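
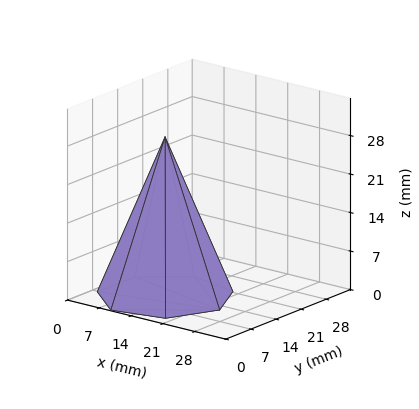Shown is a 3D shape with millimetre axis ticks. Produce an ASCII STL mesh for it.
Reading the render: the shape is a regular 7-sided pyramid, base circumscribed radius ≈ 12 mm, apex at z ≈ 29 mm (dimensions read to the nearest mm from the axis ticks). For the STL, each face is triangulated and given an outward normal.

solid part
  facet normal 0.0000 0.0000 -1.0000
    outer loop
      vertex 9.3 23.7 0.0
      vertex 19.5 21.4 0.0
      vertex 24.0 12.0 0.0
    endloop
  endfacet
  facet normal 0.0000 0.0000 -1.0000
    outer loop
      vertex 1.2 17.2 0.0
      vertex 9.3 23.7 0.0
      vertex 24.0 12.0 0.0
    endloop
  endfacet
  facet normal 0.0000 0.0000 -1.0000
    outer loop
      vertex 1.2 6.8 0.0
      vertex 1.2 17.2 0.0
      vertex 24.0 12.0 0.0
    endloop
  endfacet
  facet normal 0.0000 0.0000 -1.0000
    outer loop
      vertex 9.3 0.3 0.0
      vertex 1.2 6.8 0.0
      vertex 24.0 12.0 0.0
    endloop
  endfacet
  facet normal 0.0000 0.0000 -1.0000
    outer loop
      vertex 19.5 2.6 0.0
      vertex 9.3 0.3 0.0
      vertex 24.0 12.0 0.0
    endloop
  endfacet
  facet normal 0.8450 0.4045 0.3497
    outer loop
      vertex 24.0 12.0 0.0
      vertex 19.5 21.4 0.0
      vertex 12.0 12.0 29.0
    endloop
  endfacet
  facet normal 0.2061 0.9140 0.3496
    outer loop
      vertex 19.5 21.4 0.0
      vertex 9.3 23.7 0.0
      vertex 12.0 12.0 29.0
    endloop
  endfacet
  facet normal -0.5864 0.7308 0.3494
    outer loop
      vertex 9.3 23.7 0.0
      vertex 1.2 17.2 0.0
      vertex 12.0 12.0 29.0
    endloop
  endfacet
  facet normal -0.9371 0.0000 0.3490
    outer loop
      vertex 1.2 17.2 0.0
      vertex 1.2 6.8 0.0
      vertex 12.0 12.0 29.0
    endloop
  endfacet
  facet normal -0.5864 -0.7308 0.3494
    outer loop
      vertex 1.2 6.8 0.0
      vertex 9.3 0.3 0.0
      vertex 12.0 12.0 29.0
    endloop
  endfacet
  facet normal 0.2061 -0.9140 0.3496
    outer loop
      vertex 9.3 0.3 0.0
      vertex 19.5 2.6 0.0
      vertex 12.0 12.0 29.0
    endloop
  endfacet
  facet normal 0.8450 -0.4045 0.3497
    outer loop
      vertex 19.5 2.6 0.0
      vertex 24.0 12.0 0.0
      vertex 12.0 12.0 29.0
    endloop
  endfacet
endsolid part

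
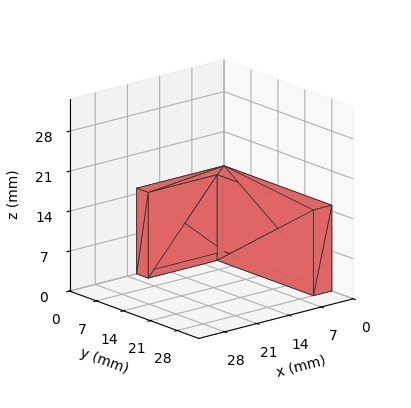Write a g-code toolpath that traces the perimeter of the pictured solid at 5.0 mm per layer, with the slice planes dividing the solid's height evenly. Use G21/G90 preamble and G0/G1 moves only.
Reading the render: the shape is an L-shaped prism: outer 19 × 28 mm, arm thicknesses ≈ 3 mm (horizontal) and 4 mm (vertical), extruded 15 mm in z (dimensions read to the nearest mm from the axis ticks). For the g-code, the solid's height is divided into equal slices at the stated Δz and each level perimeter traced with G1 moves after a G0 lift.

; perimeter-only toolpath
G21 ; units = mm
G90 ; absolute positioning
G28 ; home
; layer 1
G0 Z5.0
G0 X0.0 Y0.0
G1 X19.0 Y0.0
G1 X19.0 Y3.0
G1 X4.0 Y3.0
G1 X4.0 Y28.0
G1 X0.0 Y28.0
G1 X0.0 Y0.0
; layer 2
G0 Z10.0
G0 X0.0 Y0.0
G1 X19.0 Y0.0
G1 X19.0 Y3.0
G1 X4.0 Y3.0
G1 X4.0 Y28.0
G1 X0.0 Y28.0
G1 X0.0 Y0.0
; layer 3
G0 Z15.0
G0 X0.0 Y0.0
G1 X19.0 Y0.0
G1 X19.0 Y3.0
G1 X4.0 Y3.0
G1 X4.0 Y28.0
G1 X0.0 Y28.0
G1 X0.0 Y0.0
M2 ; end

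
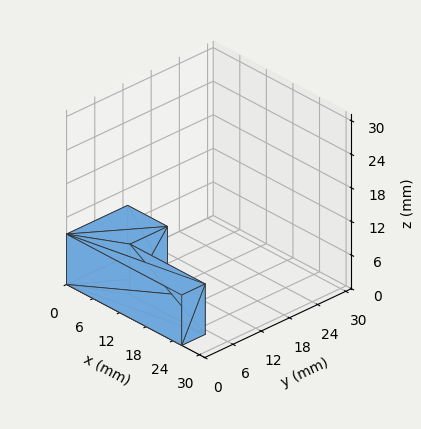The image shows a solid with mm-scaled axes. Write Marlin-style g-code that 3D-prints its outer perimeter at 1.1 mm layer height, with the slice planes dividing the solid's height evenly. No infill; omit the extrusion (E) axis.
Reading the render: the shape is an L-shaped prism: outer 26 × 13 mm, arm thicknesses ≈ 5 mm (horizontal) and 9 mm (vertical), extruded 9 mm in z (dimensions read to the nearest mm from the axis ticks). For the g-code, the solid's height is divided into equal slices at the stated Δz and each level perimeter traced with G1 moves after a G0 lift.

; perimeter-only toolpath
G21 ; units = mm
G90 ; absolute positioning
G28 ; home
; layer 1
G0 Z1.1
G0 X0.0 Y0.0
G1 X26.0 Y0.0
G1 X26.0 Y5.0
G1 X9.0 Y5.0
G1 X9.0 Y13.0
G1 X0.0 Y13.0
G1 X0.0 Y0.0
; layer 2
G0 Z2.2
G0 X0.0 Y0.0
G1 X26.0 Y0.0
G1 X26.0 Y5.0
G1 X9.0 Y5.0
G1 X9.0 Y13.0
G1 X0.0 Y13.0
G1 X0.0 Y0.0
; layer 3
G0 Z3.4
G0 X0.0 Y0.0
G1 X26.0 Y0.0
G1 X26.0 Y5.0
G1 X9.0 Y5.0
G1 X9.0 Y13.0
G1 X0.0 Y13.0
G1 X0.0 Y0.0
; layer 4
G0 Z4.5
G0 X0.0 Y0.0
G1 X26.0 Y0.0
G1 X26.0 Y5.0
G1 X9.0 Y5.0
G1 X9.0 Y13.0
G1 X0.0 Y13.0
G1 X0.0 Y0.0
; layer 5
G0 Z5.6
G0 X0.0 Y0.0
G1 X26.0 Y0.0
G1 X26.0 Y5.0
G1 X9.0 Y5.0
G1 X9.0 Y13.0
G1 X0.0 Y13.0
G1 X0.0 Y0.0
; layer 6
G0 Z6.8
G0 X0.0 Y0.0
G1 X26.0 Y0.0
G1 X26.0 Y5.0
G1 X9.0 Y5.0
G1 X9.0 Y13.0
G1 X0.0 Y13.0
G1 X0.0 Y0.0
; layer 7
G0 Z7.9
G0 X0.0 Y0.0
G1 X26.0 Y0.0
G1 X26.0 Y5.0
G1 X9.0 Y5.0
G1 X9.0 Y13.0
G1 X0.0 Y13.0
G1 X0.0 Y0.0
; layer 8
G0 Z9.0
G0 X0.0 Y0.0
G1 X26.0 Y0.0
G1 X26.0 Y5.0
G1 X9.0 Y5.0
G1 X9.0 Y13.0
G1 X0.0 Y13.0
G1 X0.0 Y0.0
M2 ; end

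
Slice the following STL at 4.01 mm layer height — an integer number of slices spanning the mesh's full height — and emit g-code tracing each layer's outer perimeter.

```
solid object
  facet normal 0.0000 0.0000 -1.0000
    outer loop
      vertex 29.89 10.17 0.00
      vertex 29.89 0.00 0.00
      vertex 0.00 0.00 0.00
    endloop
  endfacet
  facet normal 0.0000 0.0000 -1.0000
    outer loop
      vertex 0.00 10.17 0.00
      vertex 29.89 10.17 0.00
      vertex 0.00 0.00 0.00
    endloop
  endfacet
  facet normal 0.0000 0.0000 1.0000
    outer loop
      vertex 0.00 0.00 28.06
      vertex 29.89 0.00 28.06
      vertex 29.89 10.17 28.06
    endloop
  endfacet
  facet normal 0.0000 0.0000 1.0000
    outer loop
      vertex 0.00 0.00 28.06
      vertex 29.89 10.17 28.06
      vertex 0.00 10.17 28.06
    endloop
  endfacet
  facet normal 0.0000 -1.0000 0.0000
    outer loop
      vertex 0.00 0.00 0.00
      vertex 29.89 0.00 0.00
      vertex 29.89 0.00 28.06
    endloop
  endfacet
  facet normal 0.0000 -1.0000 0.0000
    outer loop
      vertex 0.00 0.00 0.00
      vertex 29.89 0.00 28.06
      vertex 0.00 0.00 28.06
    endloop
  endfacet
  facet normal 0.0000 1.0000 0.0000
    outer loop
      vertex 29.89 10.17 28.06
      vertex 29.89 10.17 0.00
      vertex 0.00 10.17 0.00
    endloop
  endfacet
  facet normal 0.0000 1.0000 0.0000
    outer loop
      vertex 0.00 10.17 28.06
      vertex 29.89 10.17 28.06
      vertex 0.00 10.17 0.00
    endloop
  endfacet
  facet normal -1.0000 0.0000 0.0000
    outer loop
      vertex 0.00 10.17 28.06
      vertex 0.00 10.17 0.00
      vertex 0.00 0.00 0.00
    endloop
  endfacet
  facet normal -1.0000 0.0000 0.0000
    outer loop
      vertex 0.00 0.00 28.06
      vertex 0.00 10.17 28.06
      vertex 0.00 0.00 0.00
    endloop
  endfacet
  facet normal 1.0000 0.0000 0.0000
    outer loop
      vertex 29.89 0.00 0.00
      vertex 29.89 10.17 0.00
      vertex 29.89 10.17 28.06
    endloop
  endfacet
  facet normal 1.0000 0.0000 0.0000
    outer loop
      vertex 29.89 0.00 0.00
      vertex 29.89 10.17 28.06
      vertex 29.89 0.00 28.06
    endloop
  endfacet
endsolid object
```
; perimeter-only toolpath
G21 ; units = mm
G90 ; absolute positioning
G28 ; home
; layer 1
G0 Z4.01
G0 X0.00 Y0.00
G1 X29.89 Y0.00
G1 X29.89 Y10.17
G1 X0.00 Y10.17
G1 X0.00 Y0.00
; layer 2
G0 Z8.02
G0 X0.00 Y0.00
G1 X29.89 Y0.00
G1 X29.89 Y10.17
G1 X0.00 Y10.17
G1 X0.00 Y0.00
; layer 3
G0 Z12.03
G0 X0.00 Y0.00
G1 X29.89 Y0.00
G1 X29.89 Y10.17
G1 X0.00 Y10.17
G1 X0.00 Y0.00
; layer 4
G0 Z16.03
G0 X0.00 Y0.00
G1 X29.89 Y0.00
G1 X29.89 Y10.17
G1 X0.00 Y10.17
G1 X0.00 Y0.00
; layer 5
G0 Z20.04
G0 X0.00 Y0.00
G1 X29.89 Y0.00
G1 X29.89 Y10.17
G1 X0.00 Y10.17
G1 X0.00 Y0.00
; layer 6
G0 Z24.05
G0 X0.00 Y0.00
G1 X29.89 Y0.00
G1 X29.89 Y10.17
G1 X0.00 Y10.17
G1 X0.00 Y0.00
; layer 7
G0 Z28.06
G0 X0.00 Y0.00
G1 X29.89 Y0.00
G1 X29.89 Y10.17
G1 X0.00 Y10.17
G1 X0.00 Y0.00
M2 ; end

The solid is a rectangular box, roughly 29.9 × 10.2 mm footprint and 28.1 mm tall. Slicing at Δz = 4.01 mm — 7 equal slices spanning the solid's height, so layer i sits at z = i·h/7 — gives 7 non-empty perimeters. Each is a 4-segment closed polygon; G0 lifts to the layer z and rapids to the start vertex, then G1 traces the edges.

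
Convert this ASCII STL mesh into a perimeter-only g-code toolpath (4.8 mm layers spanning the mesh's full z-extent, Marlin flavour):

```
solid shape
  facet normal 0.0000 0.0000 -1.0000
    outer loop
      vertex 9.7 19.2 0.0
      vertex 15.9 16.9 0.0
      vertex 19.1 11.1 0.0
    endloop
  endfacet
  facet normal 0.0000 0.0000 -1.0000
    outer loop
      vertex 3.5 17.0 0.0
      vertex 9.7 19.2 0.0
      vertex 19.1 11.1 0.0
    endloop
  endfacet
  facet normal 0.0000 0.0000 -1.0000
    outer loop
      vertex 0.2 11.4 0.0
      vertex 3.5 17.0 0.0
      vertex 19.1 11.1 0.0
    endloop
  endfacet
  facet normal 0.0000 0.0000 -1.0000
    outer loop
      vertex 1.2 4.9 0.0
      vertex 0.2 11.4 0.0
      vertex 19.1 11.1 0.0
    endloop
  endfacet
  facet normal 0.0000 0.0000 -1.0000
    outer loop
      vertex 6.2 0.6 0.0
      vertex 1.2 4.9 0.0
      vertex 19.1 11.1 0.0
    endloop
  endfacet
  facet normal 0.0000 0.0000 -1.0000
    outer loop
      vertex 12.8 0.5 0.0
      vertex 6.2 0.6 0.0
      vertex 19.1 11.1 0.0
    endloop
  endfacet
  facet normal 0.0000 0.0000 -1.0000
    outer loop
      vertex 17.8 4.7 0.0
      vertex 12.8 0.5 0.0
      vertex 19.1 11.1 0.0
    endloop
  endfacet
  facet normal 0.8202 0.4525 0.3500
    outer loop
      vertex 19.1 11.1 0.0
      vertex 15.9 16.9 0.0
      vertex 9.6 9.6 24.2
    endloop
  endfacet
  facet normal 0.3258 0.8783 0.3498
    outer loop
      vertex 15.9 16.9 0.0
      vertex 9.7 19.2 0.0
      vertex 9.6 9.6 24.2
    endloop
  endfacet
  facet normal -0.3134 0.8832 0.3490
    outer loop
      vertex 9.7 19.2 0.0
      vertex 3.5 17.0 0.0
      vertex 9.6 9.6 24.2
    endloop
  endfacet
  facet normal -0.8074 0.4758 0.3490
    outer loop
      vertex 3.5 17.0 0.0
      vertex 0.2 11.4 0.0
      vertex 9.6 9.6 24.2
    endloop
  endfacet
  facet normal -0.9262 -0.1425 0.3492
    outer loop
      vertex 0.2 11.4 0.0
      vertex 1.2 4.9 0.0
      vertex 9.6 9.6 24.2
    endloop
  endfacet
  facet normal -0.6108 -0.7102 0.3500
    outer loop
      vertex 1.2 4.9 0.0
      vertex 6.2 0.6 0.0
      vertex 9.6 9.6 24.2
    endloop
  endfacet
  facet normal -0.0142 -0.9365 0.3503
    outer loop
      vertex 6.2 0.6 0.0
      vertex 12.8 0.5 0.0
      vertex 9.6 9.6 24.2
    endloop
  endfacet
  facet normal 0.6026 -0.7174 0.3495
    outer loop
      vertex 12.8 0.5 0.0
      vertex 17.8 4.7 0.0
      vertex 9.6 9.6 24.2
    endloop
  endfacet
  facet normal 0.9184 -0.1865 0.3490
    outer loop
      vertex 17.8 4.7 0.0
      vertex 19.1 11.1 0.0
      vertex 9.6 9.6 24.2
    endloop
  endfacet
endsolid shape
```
; perimeter-only toolpath
G21 ; units = mm
G90 ; absolute positioning
G28 ; home
; layer 1
G0 Z4.8
G0 X17.2 Y10.8
G1 X14.6 Y15.4
G1 X9.7 Y17.3
G1 X4.7 Y15.5
G1 X2.1 Y11.0
G1 X2.9 Y5.8
G1 X6.9 Y2.4
G1 X12.2 Y2.3
G1 X16.2 Y5.7
G1 X17.2 Y10.8
; layer 2
G0 Z9.7
G0 X15.3 Y10.5
G1 X13.4 Y14.0
G1 X9.7 Y15.4
G1 X5.9 Y14.0
G1 X4.0 Y10.7
G1 X4.6 Y6.8
G1 X7.6 Y4.2
G1 X11.5 Y4.1
G1 X14.5 Y6.7
G1 X15.3 Y10.5
; layer 3
G0 Z14.5
G0 X13.4 Y10.2
G1 X12.1 Y12.5
G1 X9.6 Y13.4
G1 X7.2 Y12.6
G1 X5.8 Y10.3
G1 X6.2 Y7.7
G1 X8.2 Y6.0
G1 X10.9 Y6.0
G1 X12.9 Y7.6
G1 X13.4 Y10.2
; layer 4
G0 Z19.4
G0 X11.5 Y9.9
G1 X10.9 Y11.1
G1 X9.6 Y11.5
G1 X8.4 Y11.1
G1 X7.7 Y10.0
G1 X7.9 Y8.7
G1 X8.9 Y7.8
G1 X10.2 Y7.8
G1 X11.2 Y8.6
G1 X11.5 Y9.9
M2 ; end

The solid is a regular 9-sided pyramid, base circumscribed radius ≈ 9.6 mm, apex at z ≈ 24.2 mm. Slicing at Δz = 4.8 mm — 5 equal slices spanning the solid's height, so layer i sits at z = i·h/5 — gives 4 non-empty perimeters. Each is a 9-segment closed polygon; G0 lifts to the layer z and rapids to the start vertex, then G1 traces the edges. The cross-section shrinks linearly with z (the slice at the apex is degenerate and omitted).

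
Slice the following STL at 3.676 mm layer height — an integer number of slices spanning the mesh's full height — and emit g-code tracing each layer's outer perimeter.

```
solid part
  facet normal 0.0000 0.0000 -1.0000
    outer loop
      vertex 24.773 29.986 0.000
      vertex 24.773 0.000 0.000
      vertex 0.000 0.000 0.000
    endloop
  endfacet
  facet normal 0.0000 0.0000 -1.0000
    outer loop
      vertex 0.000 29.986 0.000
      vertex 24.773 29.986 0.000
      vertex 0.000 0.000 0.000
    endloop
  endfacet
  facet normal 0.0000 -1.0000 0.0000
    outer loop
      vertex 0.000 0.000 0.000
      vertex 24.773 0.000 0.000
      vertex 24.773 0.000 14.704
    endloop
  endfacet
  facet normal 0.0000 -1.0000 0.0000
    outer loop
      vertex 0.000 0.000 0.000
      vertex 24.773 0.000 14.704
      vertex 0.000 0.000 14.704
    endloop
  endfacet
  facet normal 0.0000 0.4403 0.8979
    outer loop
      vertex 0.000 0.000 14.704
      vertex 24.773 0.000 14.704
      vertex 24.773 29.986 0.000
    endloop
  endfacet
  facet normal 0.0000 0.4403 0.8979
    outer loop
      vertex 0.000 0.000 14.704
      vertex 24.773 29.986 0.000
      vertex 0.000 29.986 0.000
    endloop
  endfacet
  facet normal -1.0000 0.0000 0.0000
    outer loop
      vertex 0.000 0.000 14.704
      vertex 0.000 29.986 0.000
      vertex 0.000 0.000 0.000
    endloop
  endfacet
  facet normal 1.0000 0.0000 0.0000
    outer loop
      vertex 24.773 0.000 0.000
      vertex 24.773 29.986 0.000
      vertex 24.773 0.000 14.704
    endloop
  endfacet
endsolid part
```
; perimeter-only toolpath
G21 ; units = mm
G90 ; absolute positioning
G28 ; home
; layer 1
G0 Z3.676
G0 X0.000 Y0.000
G1 X24.773 Y0.000
G1 X24.773 Y22.489
G1 X0.000 Y22.489
G1 X0.000 Y0.000
; layer 2
G0 Z7.352
G0 X0.000 Y0.000
G1 X24.773 Y0.000
G1 X24.773 Y14.993
G1 X0.000 Y14.993
G1 X0.000 Y0.000
; layer 3
G0 Z11.028
G0 X0.000 Y0.000
G1 X24.773 Y0.000
G1 X24.773 Y7.497
G1 X0.000 Y7.497
G1 X0.000 Y0.000
M2 ; end

The solid is a wedge (ramp): 24.8 × 30 mm base, rising to 14.7 mm along the y=0 edge and sloping linearly to z=0 at y=30. Slicing at Δz = 3.676 mm — 4 equal slices spanning the solid's height, so layer i sits at z = i·h/4 — gives 3 non-empty perimeters. Each is a 4-segment closed polygon; G0 lifts to the layer z and rapids to the start vertex, then G1 traces the edges. The cross-section shrinks linearly with z (the slice at the apex is degenerate and omitted).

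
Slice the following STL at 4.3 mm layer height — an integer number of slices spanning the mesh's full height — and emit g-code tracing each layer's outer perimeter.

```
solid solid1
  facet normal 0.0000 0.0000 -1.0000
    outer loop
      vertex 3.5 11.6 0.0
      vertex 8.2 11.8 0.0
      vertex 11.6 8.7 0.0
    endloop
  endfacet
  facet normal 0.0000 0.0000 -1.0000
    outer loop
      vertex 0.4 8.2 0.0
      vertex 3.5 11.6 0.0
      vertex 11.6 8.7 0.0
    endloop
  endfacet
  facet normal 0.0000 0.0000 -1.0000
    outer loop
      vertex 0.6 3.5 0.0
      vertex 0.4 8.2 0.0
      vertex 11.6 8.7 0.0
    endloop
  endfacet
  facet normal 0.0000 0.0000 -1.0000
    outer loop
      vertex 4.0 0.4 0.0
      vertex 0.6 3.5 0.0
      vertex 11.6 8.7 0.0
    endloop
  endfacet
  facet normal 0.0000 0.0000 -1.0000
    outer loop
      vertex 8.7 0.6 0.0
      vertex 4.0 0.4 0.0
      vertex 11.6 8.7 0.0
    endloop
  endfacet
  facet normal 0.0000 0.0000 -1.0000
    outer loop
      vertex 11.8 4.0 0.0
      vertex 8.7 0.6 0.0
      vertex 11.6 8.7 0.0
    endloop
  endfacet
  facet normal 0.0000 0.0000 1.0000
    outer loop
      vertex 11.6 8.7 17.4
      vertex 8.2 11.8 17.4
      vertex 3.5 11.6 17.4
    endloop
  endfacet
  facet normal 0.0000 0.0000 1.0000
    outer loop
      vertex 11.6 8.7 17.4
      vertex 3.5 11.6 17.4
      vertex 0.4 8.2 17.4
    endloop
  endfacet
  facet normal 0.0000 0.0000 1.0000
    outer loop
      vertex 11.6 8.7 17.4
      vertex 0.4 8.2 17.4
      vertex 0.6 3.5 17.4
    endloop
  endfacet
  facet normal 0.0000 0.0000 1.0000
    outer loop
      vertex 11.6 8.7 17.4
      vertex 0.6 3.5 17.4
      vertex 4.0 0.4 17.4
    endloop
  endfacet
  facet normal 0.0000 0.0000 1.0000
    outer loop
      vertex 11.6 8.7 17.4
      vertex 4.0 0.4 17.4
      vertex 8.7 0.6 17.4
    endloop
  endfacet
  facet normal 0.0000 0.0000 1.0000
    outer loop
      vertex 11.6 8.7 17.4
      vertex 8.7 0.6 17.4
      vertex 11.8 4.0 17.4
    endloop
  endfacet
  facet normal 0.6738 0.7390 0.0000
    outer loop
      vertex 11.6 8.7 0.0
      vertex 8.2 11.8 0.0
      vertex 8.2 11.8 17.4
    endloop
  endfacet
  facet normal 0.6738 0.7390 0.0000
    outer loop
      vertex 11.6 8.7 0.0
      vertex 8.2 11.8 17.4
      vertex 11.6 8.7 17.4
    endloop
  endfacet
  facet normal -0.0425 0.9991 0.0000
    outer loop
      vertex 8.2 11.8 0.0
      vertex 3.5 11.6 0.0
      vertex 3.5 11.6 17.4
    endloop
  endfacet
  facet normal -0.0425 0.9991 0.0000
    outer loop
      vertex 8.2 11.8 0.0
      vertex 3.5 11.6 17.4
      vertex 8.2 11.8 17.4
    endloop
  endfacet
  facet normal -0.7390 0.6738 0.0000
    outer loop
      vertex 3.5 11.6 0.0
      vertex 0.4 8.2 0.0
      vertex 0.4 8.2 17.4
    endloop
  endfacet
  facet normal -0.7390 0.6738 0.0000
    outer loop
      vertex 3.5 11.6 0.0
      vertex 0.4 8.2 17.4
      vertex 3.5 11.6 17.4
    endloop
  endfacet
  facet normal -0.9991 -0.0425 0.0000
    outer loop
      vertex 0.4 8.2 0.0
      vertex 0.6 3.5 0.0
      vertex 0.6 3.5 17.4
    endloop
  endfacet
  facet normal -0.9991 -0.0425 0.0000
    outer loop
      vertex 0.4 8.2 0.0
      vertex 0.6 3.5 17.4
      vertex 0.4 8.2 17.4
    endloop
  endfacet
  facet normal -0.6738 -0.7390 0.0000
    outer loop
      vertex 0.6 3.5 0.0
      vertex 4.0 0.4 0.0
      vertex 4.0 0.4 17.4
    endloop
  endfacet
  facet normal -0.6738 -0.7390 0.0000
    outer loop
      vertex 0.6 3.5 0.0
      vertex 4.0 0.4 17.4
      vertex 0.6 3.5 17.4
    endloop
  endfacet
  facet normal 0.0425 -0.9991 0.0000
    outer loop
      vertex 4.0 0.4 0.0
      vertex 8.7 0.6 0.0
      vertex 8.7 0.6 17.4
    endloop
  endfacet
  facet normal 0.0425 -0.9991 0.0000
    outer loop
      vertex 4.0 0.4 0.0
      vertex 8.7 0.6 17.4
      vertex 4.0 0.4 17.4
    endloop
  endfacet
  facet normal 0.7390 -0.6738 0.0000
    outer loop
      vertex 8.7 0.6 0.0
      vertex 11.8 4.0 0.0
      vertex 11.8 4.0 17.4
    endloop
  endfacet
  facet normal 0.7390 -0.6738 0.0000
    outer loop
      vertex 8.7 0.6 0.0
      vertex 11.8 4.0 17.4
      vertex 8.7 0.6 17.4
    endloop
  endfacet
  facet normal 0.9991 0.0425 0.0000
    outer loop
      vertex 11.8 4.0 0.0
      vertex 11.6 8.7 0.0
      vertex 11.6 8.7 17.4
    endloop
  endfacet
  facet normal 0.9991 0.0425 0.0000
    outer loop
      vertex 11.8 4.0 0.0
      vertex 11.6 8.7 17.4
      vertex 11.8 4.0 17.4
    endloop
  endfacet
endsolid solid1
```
; perimeter-only toolpath
G21 ; units = mm
G90 ; absolute positioning
G28 ; home
; layer 1
G0 Z4.3
G0 X11.6 Y8.7
G1 X8.2 Y11.8
G1 X3.5 Y11.6
G1 X0.4 Y8.2
G1 X0.6 Y3.5
G1 X4.0 Y0.4
G1 X8.7 Y0.6
G1 X11.8 Y4.0
G1 X11.6 Y8.7
; layer 2
G0 Z8.7
G0 X11.6 Y8.7
G1 X8.2 Y11.8
G1 X3.5 Y11.6
G1 X0.4 Y8.2
G1 X0.6 Y3.5
G1 X4.0 Y0.4
G1 X8.7 Y0.6
G1 X11.8 Y4.0
G1 X11.6 Y8.7
; layer 3
G0 Z13.0
G0 X11.6 Y8.7
G1 X8.2 Y11.8
G1 X3.5 Y11.6
G1 X0.4 Y8.2
G1 X0.6 Y3.5
G1 X4.0 Y0.4
G1 X8.7 Y0.6
G1 X11.8 Y4.0
G1 X11.6 Y8.7
; layer 4
G0 Z17.4
G0 X11.6 Y8.7
G1 X8.2 Y11.8
G1 X3.5 Y11.6
G1 X0.4 Y8.2
G1 X0.6 Y3.5
G1 X4.0 Y0.4
G1 X8.7 Y0.6
G1 X11.8 Y4.0
G1 X11.6 Y8.7
M2 ; end

The solid is a regular 8-sided prism (a cylinder approximated with 8 flat sides), circumscribed radius ≈ 6.1 mm, height ≈ 17.4 mm. Slicing at Δz = 4.3 mm — 4 equal slices spanning the solid's height, so layer i sits at z = i·h/4 — gives 4 non-empty perimeters. Each is a 8-segment closed polygon; G0 lifts to the layer z and rapids to the start vertex, then G1 traces the edges.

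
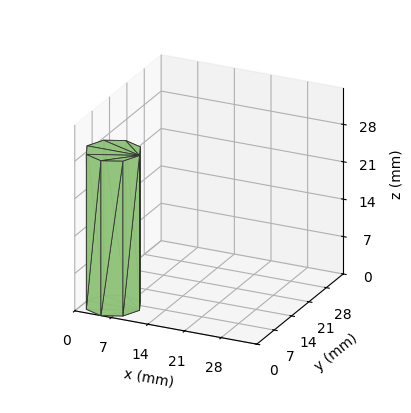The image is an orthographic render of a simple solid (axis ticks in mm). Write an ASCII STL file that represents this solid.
Reading the render: the shape is a regular 8-sided prism (a cylinder approximated with 8 flat sides), circumscribed radius ≈ 5 mm, height ≈ 29 mm (dimensions read to the nearest mm from the axis ticks). For the STL, each face is triangulated and given an outward normal.

solid part
  facet normal 0.0000 0.0000 -1.0000
    outer loop
      vertex 5.0 10.0 0.0
      vertex 8.5 8.5 0.0
      vertex 10.0 5.0 0.0
    endloop
  endfacet
  facet normal 0.0000 0.0000 -1.0000
    outer loop
      vertex 1.5 8.5 0.0
      vertex 5.0 10.0 0.0
      vertex 10.0 5.0 0.0
    endloop
  endfacet
  facet normal 0.0000 0.0000 -1.0000
    outer loop
      vertex 0.0 5.0 0.0
      vertex 1.5 8.5 0.0
      vertex 10.0 5.0 0.0
    endloop
  endfacet
  facet normal 0.0000 0.0000 -1.0000
    outer loop
      vertex 1.5 1.5 0.0
      vertex 0.0 5.0 0.0
      vertex 10.0 5.0 0.0
    endloop
  endfacet
  facet normal 0.0000 0.0000 -1.0000
    outer loop
      vertex 5.0 0.0 0.0
      vertex 1.5 1.5 0.0
      vertex 10.0 5.0 0.0
    endloop
  endfacet
  facet normal 0.0000 0.0000 -1.0000
    outer loop
      vertex 8.5 1.5 0.0
      vertex 5.0 0.0 0.0
      vertex 10.0 5.0 0.0
    endloop
  endfacet
  facet normal 0.0000 0.0000 1.0000
    outer loop
      vertex 10.0 5.0 29.0
      vertex 8.5 8.5 29.0
      vertex 5.0 10.0 29.0
    endloop
  endfacet
  facet normal 0.0000 0.0000 1.0000
    outer loop
      vertex 10.0 5.0 29.0
      vertex 5.0 10.0 29.0
      vertex 1.5 8.5 29.0
    endloop
  endfacet
  facet normal 0.0000 0.0000 1.0000
    outer loop
      vertex 10.0 5.0 29.0
      vertex 1.5 8.5 29.0
      vertex 0.0 5.0 29.0
    endloop
  endfacet
  facet normal 0.0000 0.0000 1.0000
    outer loop
      vertex 10.0 5.0 29.0
      vertex 0.0 5.0 29.0
      vertex 1.5 1.5 29.0
    endloop
  endfacet
  facet normal 0.0000 0.0000 1.0000
    outer loop
      vertex 10.0 5.0 29.0
      vertex 1.5 1.5 29.0
      vertex 5.0 0.0 29.0
    endloop
  endfacet
  facet normal 0.0000 0.0000 1.0000
    outer loop
      vertex 10.0 5.0 29.0
      vertex 5.0 0.0 29.0
      vertex 8.5 1.5 29.0
    endloop
  endfacet
  facet normal 0.9191 0.3939 0.0000
    outer loop
      vertex 10.0 5.0 0.0
      vertex 8.5 8.5 0.0
      vertex 8.5 8.5 29.0
    endloop
  endfacet
  facet normal 0.9191 0.3939 0.0000
    outer loop
      vertex 10.0 5.0 0.0
      vertex 8.5 8.5 29.0
      vertex 10.0 5.0 29.0
    endloop
  endfacet
  facet normal 0.3939 0.9191 0.0000
    outer loop
      vertex 8.5 8.5 0.0
      vertex 5.0 10.0 0.0
      vertex 5.0 10.0 29.0
    endloop
  endfacet
  facet normal 0.3939 0.9191 0.0000
    outer loop
      vertex 8.5 8.5 0.0
      vertex 5.0 10.0 29.0
      vertex 8.5 8.5 29.0
    endloop
  endfacet
  facet normal -0.3939 0.9191 0.0000
    outer loop
      vertex 5.0 10.0 0.0
      vertex 1.5 8.5 0.0
      vertex 1.5 8.5 29.0
    endloop
  endfacet
  facet normal -0.3939 0.9191 0.0000
    outer loop
      vertex 5.0 10.0 0.0
      vertex 1.5 8.5 29.0
      vertex 5.0 10.0 29.0
    endloop
  endfacet
  facet normal -0.9191 0.3939 0.0000
    outer loop
      vertex 1.5 8.5 0.0
      vertex 0.0 5.0 0.0
      vertex 0.0 5.0 29.0
    endloop
  endfacet
  facet normal -0.9191 0.3939 0.0000
    outer loop
      vertex 1.5 8.5 0.0
      vertex 0.0 5.0 29.0
      vertex 1.5 8.5 29.0
    endloop
  endfacet
  facet normal -0.9191 -0.3939 0.0000
    outer loop
      vertex 0.0 5.0 0.0
      vertex 1.5 1.5 0.0
      vertex 1.5 1.5 29.0
    endloop
  endfacet
  facet normal -0.9191 -0.3939 0.0000
    outer loop
      vertex 0.0 5.0 0.0
      vertex 1.5 1.5 29.0
      vertex 0.0 5.0 29.0
    endloop
  endfacet
  facet normal -0.3939 -0.9191 0.0000
    outer loop
      vertex 1.5 1.5 0.0
      vertex 5.0 0.0 0.0
      vertex 5.0 0.0 29.0
    endloop
  endfacet
  facet normal -0.3939 -0.9191 0.0000
    outer loop
      vertex 1.5 1.5 0.0
      vertex 5.0 0.0 29.0
      vertex 1.5 1.5 29.0
    endloop
  endfacet
  facet normal 0.3939 -0.9191 0.0000
    outer loop
      vertex 5.0 0.0 0.0
      vertex 8.5 1.5 0.0
      vertex 8.5 1.5 29.0
    endloop
  endfacet
  facet normal 0.3939 -0.9191 0.0000
    outer loop
      vertex 5.0 0.0 0.0
      vertex 8.5 1.5 29.0
      vertex 5.0 0.0 29.0
    endloop
  endfacet
  facet normal 0.9191 -0.3939 0.0000
    outer loop
      vertex 8.5 1.5 0.0
      vertex 10.0 5.0 0.0
      vertex 10.0 5.0 29.0
    endloop
  endfacet
  facet normal 0.9191 -0.3939 0.0000
    outer loop
      vertex 8.5 1.5 0.0
      vertex 10.0 5.0 29.0
      vertex 8.5 1.5 29.0
    endloop
  endfacet
endsolid part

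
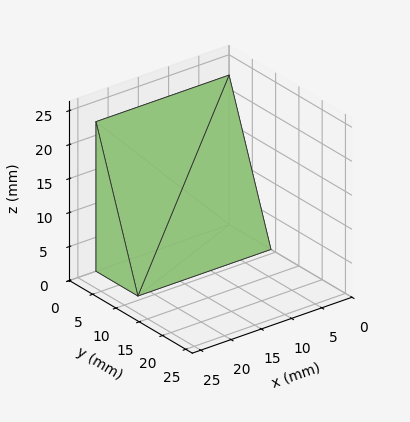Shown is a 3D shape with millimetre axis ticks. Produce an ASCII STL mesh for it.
Reading the render: the shape is a wedge (ramp): 22 × 9 mm base, rising to 22 mm along the y=0 edge and sloping linearly to z=0 at y=9 (dimensions read to the nearest mm from the axis ticks). For the STL, each face is triangulated and given an outward normal.

solid part
  facet normal 0.0000 0.0000 -1.0000
    outer loop
      vertex 22.000 9.000 0.000
      vertex 22.000 0.000 0.000
      vertex 0.000 0.000 0.000
    endloop
  endfacet
  facet normal 0.0000 0.0000 -1.0000
    outer loop
      vertex 0.000 9.000 0.000
      vertex 22.000 9.000 0.000
      vertex 0.000 0.000 0.000
    endloop
  endfacet
  facet normal 0.0000 -1.0000 0.0000
    outer loop
      vertex 0.000 0.000 0.000
      vertex 22.000 0.000 0.000
      vertex 22.000 0.000 22.000
    endloop
  endfacet
  facet normal 0.0000 -1.0000 0.0000
    outer loop
      vertex 0.000 0.000 0.000
      vertex 22.000 0.000 22.000
      vertex 0.000 0.000 22.000
    endloop
  endfacet
  facet normal 0.0000 0.9255 0.3786
    outer loop
      vertex 0.000 0.000 22.000
      vertex 22.000 0.000 22.000
      vertex 22.000 9.000 0.000
    endloop
  endfacet
  facet normal 0.0000 0.9255 0.3786
    outer loop
      vertex 0.000 0.000 22.000
      vertex 22.000 9.000 0.000
      vertex 0.000 9.000 0.000
    endloop
  endfacet
  facet normal -1.0000 0.0000 0.0000
    outer loop
      vertex 0.000 0.000 22.000
      vertex 0.000 9.000 0.000
      vertex 0.000 0.000 0.000
    endloop
  endfacet
  facet normal 1.0000 0.0000 0.0000
    outer loop
      vertex 22.000 0.000 0.000
      vertex 22.000 9.000 0.000
      vertex 22.000 0.000 22.000
    endloop
  endfacet
endsolid part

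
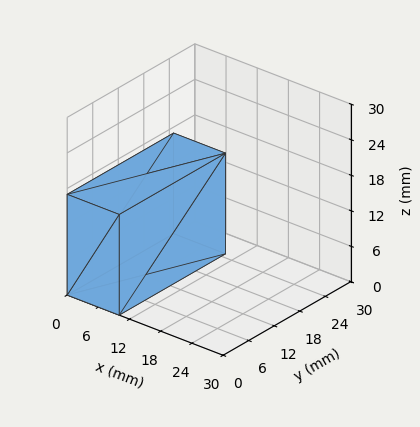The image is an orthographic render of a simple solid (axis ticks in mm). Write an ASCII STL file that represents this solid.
Reading the render: the shape is a rectangular box, roughly 10 × 25 mm footprint and 17 mm tall (dimensions read to the nearest mm from the axis ticks). For the STL, each face is triangulated and given an outward normal.

solid part
  facet normal 0.0000 0.0000 -1.0000
    outer loop
      vertex 10.00 25.00 0.00
      vertex 10.00 0.00 0.00
      vertex 0.00 0.00 0.00
    endloop
  endfacet
  facet normal 0.0000 0.0000 -1.0000
    outer loop
      vertex 0.00 25.00 0.00
      vertex 10.00 25.00 0.00
      vertex 0.00 0.00 0.00
    endloop
  endfacet
  facet normal 0.0000 0.0000 1.0000
    outer loop
      vertex 0.00 0.00 17.00
      vertex 10.00 0.00 17.00
      vertex 10.00 25.00 17.00
    endloop
  endfacet
  facet normal 0.0000 0.0000 1.0000
    outer loop
      vertex 0.00 0.00 17.00
      vertex 10.00 25.00 17.00
      vertex 0.00 25.00 17.00
    endloop
  endfacet
  facet normal 0.0000 -1.0000 0.0000
    outer loop
      vertex 0.00 0.00 0.00
      vertex 10.00 0.00 0.00
      vertex 10.00 0.00 17.00
    endloop
  endfacet
  facet normal 0.0000 -1.0000 0.0000
    outer loop
      vertex 0.00 0.00 0.00
      vertex 10.00 0.00 17.00
      vertex 0.00 0.00 17.00
    endloop
  endfacet
  facet normal 0.0000 1.0000 0.0000
    outer loop
      vertex 10.00 25.00 17.00
      vertex 10.00 25.00 0.00
      vertex 0.00 25.00 0.00
    endloop
  endfacet
  facet normal 0.0000 1.0000 0.0000
    outer loop
      vertex 0.00 25.00 17.00
      vertex 10.00 25.00 17.00
      vertex 0.00 25.00 0.00
    endloop
  endfacet
  facet normal -1.0000 0.0000 0.0000
    outer loop
      vertex 0.00 25.00 17.00
      vertex 0.00 25.00 0.00
      vertex 0.00 0.00 0.00
    endloop
  endfacet
  facet normal -1.0000 0.0000 0.0000
    outer loop
      vertex 0.00 0.00 17.00
      vertex 0.00 25.00 17.00
      vertex 0.00 0.00 0.00
    endloop
  endfacet
  facet normal 1.0000 0.0000 0.0000
    outer loop
      vertex 10.00 0.00 0.00
      vertex 10.00 25.00 0.00
      vertex 10.00 25.00 17.00
    endloop
  endfacet
  facet normal 1.0000 0.0000 0.0000
    outer loop
      vertex 10.00 0.00 0.00
      vertex 10.00 25.00 17.00
      vertex 10.00 0.00 17.00
    endloop
  endfacet
endsolid part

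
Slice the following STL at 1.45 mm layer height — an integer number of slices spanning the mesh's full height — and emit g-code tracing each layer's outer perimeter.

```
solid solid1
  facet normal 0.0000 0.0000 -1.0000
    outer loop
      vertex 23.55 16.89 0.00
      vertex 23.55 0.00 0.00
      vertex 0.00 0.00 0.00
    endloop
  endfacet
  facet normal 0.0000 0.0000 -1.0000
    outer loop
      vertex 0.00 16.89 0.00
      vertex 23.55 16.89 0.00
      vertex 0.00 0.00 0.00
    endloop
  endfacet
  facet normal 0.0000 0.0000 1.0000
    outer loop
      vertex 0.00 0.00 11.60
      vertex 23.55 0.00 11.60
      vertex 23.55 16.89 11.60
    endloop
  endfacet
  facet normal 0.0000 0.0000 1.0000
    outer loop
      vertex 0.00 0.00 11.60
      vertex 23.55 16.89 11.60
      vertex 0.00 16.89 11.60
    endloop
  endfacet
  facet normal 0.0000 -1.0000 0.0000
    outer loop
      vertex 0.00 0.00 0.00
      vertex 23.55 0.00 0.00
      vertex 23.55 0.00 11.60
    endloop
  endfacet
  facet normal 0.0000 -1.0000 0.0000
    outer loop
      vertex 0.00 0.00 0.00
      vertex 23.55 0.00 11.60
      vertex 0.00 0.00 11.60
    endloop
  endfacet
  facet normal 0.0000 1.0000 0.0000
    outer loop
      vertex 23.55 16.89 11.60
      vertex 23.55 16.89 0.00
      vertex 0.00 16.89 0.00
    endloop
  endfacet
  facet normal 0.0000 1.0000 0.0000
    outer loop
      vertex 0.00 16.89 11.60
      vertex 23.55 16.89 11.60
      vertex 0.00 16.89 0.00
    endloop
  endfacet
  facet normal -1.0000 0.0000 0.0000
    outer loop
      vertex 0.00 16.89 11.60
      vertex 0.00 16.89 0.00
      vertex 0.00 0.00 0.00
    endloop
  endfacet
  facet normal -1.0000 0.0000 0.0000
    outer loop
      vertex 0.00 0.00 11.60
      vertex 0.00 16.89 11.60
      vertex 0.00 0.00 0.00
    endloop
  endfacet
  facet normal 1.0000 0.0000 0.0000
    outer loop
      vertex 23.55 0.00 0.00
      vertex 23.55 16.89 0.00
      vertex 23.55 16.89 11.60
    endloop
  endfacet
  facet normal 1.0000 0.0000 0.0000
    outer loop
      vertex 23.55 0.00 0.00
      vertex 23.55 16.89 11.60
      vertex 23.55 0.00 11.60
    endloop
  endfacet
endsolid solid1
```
; perimeter-only toolpath
G21 ; units = mm
G90 ; absolute positioning
G28 ; home
; layer 1
G0 Z1.45
G0 X0.00 Y0.00
G1 X23.55 Y0.00
G1 X23.55 Y16.89
G1 X0.00 Y16.89
G1 X0.00 Y0.00
; layer 2
G0 Z2.90
G0 X0.00 Y0.00
G1 X23.55 Y0.00
G1 X23.55 Y16.89
G1 X0.00 Y16.89
G1 X0.00 Y0.00
; layer 3
G0 Z4.35
G0 X0.00 Y0.00
G1 X23.55 Y0.00
G1 X23.55 Y16.89
G1 X0.00 Y16.89
G1 X0.00 Y0.00
; layer 4
G0 Z5.80
G0 X0.00 Y0.00
G1 X23.55 Y0.00
G1 X23.55 Y16.89
G1 X0.00 Y16.89
G1 X0.00 Y0.00
; layer 5
G0 Z7.25
G0 X0.00 Y0.00
G1 X23.55 Y0.00
G1 X23.55 Y16.89
G1 X0.00 Y16.89
G1 X0.00 Y0.00
; layer 6
G0 Z8.70
G0 X0.00 Y0.00
G1 X23.55 Y0.00
G1 X23.55 Y16.89
G1 X0.00 Y16.89
G1 X0.00 Y0.00
; layer 7
G0 Z10.15
G0 X0.00 Y0.00
G1 X23.55 Y0.00
G1 X23.55 Y16.89
G1 X0.00 Y16.89
G1 X0.00 Y0.00
; layer 8
G0 Z11.60
G0 X0.00 Y0.00
G1 X23.55 Y0.00
G1 X23.55 Y16.89
G1 X0.00 Y16.89
G1 X0.00 Y0.00
M2 ; end

The solid is a rectangular box, roughly 23.6 × 16.9 mm footprint and 11.6 mm tall. Slicing at Δz = 1.45 mm — 8 equal slices spanning the solid's height, so layer i sits at z = i·h/8 — gives 8 non-empty perimeters. Each is a 4-segment closed polygon; G0 lifts to the layer z and rapids to the start vertex, then G1 traces the edges.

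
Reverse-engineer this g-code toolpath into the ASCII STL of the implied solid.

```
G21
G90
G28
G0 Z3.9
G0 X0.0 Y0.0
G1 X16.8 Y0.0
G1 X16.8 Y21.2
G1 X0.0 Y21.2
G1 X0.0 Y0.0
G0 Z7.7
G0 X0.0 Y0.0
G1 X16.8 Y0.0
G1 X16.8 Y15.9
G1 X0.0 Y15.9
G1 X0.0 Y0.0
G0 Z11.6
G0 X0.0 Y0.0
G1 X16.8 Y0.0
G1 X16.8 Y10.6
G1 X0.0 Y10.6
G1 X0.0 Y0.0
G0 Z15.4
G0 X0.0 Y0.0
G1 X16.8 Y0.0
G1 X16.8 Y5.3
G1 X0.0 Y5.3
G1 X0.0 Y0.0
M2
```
solid part
  facet normal 0.0000 0.0000 -1.0000
    outer loop
      vertex 16.8 26.5 0.0
      vertex 16.8 0.0 0.0
      vertex 0.0 0.0 0.0
    endloop
  endfacet
  facet normal 0.0000 0.0000 -1.0000
    outer loop
      vertex 0.0 26.5 0.0
      vertex 16.8 26.5 0.0
      vertex 0.0 0.0 0.0
    endloop
  endfacet
  facet normal 0.0000 -1.0000 0.0000
    outer loop
      vertex 0.0 0.0 0.0
      vertex 16.8 0.0 0.0
      vertex 16.8 0.0 19.3
    endloop
  endfacet
  facet normal 0.0000 -1.0000 0.0000
    outer loop
      vertex 0.0 0.0 0.0
      vertex 16.8 0.0 19.3
      vertex 0.0 0.0 19.3
    endloop
  endfacet
  facet normal 0.0000 0.5887 0.8083
    outer loop
      vertex 0.0 0.0 19.3
      vertex 16.8 0.0 19.3
      vertex 16.8 26.5 0.0
    endloop
  endfacet
  facet normal 0.0000 0.5887 0.8083
    outer loop
      vertex 0.0 0.0 19.3
      vertex 16.8 26.5 0.0
      vertex 0.0 26.5 0.0
    endloop
  endfacet
  facet normal -1.0000 0.0000 0.0000
    outer loop
      vertex 0.0 0.0 19.3
      vertex 0.0 26.5 0.0
      vertex 0.0 0.0 0.0
    endloop
  endfacet
  facet normal 1.0000 0.0000 0.0000
    outer loop
      vertex 16.8 0.0 0.0
      vertex 16.8 26.5 0.0
      vertex 16.8 0.0 19.3
    endloop
  endfacet
endsolid part

The G0 Z moves step by Δz≈3.9 mm. The G1 loops shrink linearly with z, so the solid tapers from its base footprint up to z≈19.3. Closing with a flat bottom cap and the tapered top and triangulating gives 8 facets — a wedge (ramp): 16.8 × 26.5 mm base, rising to 19.3 mm along the y=0 edge and sloping linearly to z=0 at y=26.5.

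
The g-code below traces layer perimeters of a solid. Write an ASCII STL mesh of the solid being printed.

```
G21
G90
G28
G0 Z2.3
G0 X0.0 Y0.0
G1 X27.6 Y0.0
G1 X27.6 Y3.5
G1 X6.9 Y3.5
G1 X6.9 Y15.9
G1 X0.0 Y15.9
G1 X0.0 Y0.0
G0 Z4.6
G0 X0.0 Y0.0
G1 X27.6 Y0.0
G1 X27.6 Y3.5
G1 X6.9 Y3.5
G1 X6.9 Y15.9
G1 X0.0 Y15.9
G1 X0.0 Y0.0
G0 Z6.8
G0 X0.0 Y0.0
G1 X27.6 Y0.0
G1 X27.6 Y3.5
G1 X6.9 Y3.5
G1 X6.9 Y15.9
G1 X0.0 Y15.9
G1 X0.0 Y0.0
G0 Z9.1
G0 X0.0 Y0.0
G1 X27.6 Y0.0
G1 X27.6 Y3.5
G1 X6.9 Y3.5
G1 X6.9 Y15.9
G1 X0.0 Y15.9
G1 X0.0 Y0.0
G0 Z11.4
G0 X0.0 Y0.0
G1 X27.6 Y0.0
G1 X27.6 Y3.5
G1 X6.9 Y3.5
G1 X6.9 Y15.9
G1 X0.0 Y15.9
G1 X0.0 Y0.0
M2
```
solid part
  facet normal 0.0000 0.0000 -1.0000
    outer loop
      vertex 27.6 3.5 0.0
      vertex 27.6 0.0 0.0
      vertex 0.0 0.0 0.0
    endloop
  endfacet
  facet normal 0.0000 0.0000 -1.0000
    outer loop
      vertex 6.9 3.5 0.0
      vertex 27.6 3.5 0.0
      vertex 0.0 0.0 0.0
    endloop
  endfacet
  facet normal 0.0000 0.0000 -1.0000
    outer loop
      vertex 6.9 15.9 0.0
      vertex 6.9 3.5 0.0
      vertex 0.0 0.0 0.0
    endloop
  endfacet
  facet normal 0.0000 0.0000 -1.0000
    outer loop
      vertex 0.0 15.9 0.0
      vertex 6.9 15.9 0.0
      vertex 0.0 0.0 0.0
    endloop
  endfacet
  facet normal 0.0000 0.0000 1.0000
    outer loop
      vertex 0.0 0.0 11.4
      vertex 27.6 0.0 11.4
      vertex 27.6 3.5 11.4
    endloop
  endfacet
  facet normal 0.0000 0.0000 1.0000
    outer loop
      vertex 0.0 0.0 11.4
      vertex 27.6 3.5 11.4
      vertex 6.9 3.5 11.4
    endloop
  endfacet
  facet normal 0.0000 0.0000 1.0000
    outer loop
      vertex 0.0 0.0 11.4
      vertex 6.9 3.5 11.4
      vertex 6.9 15.9 11.4
    endloop
  endfacet
  facet normal 0.0000 0.0000 1.0000
    outer loop
      vertex 0.0 0.0 11.4
      vertex 6.9 15.9 11.4
      vertex 0.0 15.9 11.4
    endloop
  endfacet
  facet normal 0.0000 -1.0000 0.0000
    outer loop
      vertex 0.0 0.0 0.0
      vertex 27.6 0.0 0.0
      vertex 27.6 0.0 11.4
    endloop
  endfacet
  facet normal 0.0000 -1.0000 0.0000
    outer loop
      vertex 0.0 0.0 0.0
      vertex 27.6 0.0 11.4
      vertex 0.0 0.0 11.4
    endloop
  endfacet
  facet normal 1.0000 0.0000 0.0000
    outer loop
      vertex 27.6 0.0 0.0
      vertex 27.6 3.5 0.0
      vertex 27.6 3.5 11.4
    endloop
  endfacet
  facet normal 1.0000 0.0000 0.0000
    outer loop
      vertex 27.6 0.0 0.0
      vertex 27.6 3.5 11.4
      vertex 27.6 0.0 11.4
    endloop
  endfacet
  facet normal 0.0000 1.0000 0.0000
    outer loop
      vertex 27.6 3.5 0.0
      vertex 6.9 3.5 0.0
      vertex 6.9 3.5 11.4
    endloop
  endfacet
  facet normal 0.0000 1.0000 0.0000
    outer loop
      vertex 27.6 3.5 0.0
      vertex 6.9 3.5 11.4
      vertex 27.6 3.5 11.4
    endloop
  endfacet
  facet normal 1.0000 0.0000 0.0000
    outer loop
      vertex 6.9 3.5 0.0
      vertex 6.9 15.9 0.0
      vertex 6.9 15.9 11.4
    endloop
  endfacet
  facet normal 1.0000 0.0000 0.0000
    outer loop
      vertex 6.9 3.5 0.0
      vertex 6.9 15.9 11.4
      vertex 6.9 3.5 11.4
    endloop
  endfacet
  facet normal 0.0000 1.0000 0.0000
    outer loop
      vertex 6.9 15.9 0.0
      vertex 0.0 15.9 0.0
      vertex 0.0 15.9 11.4
    endloop
  endfacet
  facet normal 0.0000 1.0000 0.0000
    outer loop
      vertex 6.9 15.9 0.0
      vertex 0.0 15.9 11.4
      vertex 6.9 15.9 11.4
    endloop
  endfacet
  facet normal -1.0000 0.0000 0.0000
    outer loop
      vertex 0.0 15.9 0.0
      vertex 0.0 0.0 0.0
      vertex 0.0 0.0 11.4
    endloop
  endfacet
  facet normal -1.0000 0.0000 0.0000
    outer loop
      vertex 0.0 15.9 0.0
      vertex 0.0 0.0 11.4
      vertex 0.0 15.9 11.4
    endloop
  endfacet
endsolid part

The G0 Z moves step by Δz≈2.3 mm. Every layer's G1 loop is the same polygon, so the solid is a straight extrusion of it from z=0 to z≈11.4. Closing with flat bottom and top caps and triangulating gives 20 facets — an L-shaped prism: outer 27.6 × 15.9 mm, arm thicknesses ≈ 3.5 mm (horizontal) and 6.9 mm (vertical), extruded 11.4 mm in z.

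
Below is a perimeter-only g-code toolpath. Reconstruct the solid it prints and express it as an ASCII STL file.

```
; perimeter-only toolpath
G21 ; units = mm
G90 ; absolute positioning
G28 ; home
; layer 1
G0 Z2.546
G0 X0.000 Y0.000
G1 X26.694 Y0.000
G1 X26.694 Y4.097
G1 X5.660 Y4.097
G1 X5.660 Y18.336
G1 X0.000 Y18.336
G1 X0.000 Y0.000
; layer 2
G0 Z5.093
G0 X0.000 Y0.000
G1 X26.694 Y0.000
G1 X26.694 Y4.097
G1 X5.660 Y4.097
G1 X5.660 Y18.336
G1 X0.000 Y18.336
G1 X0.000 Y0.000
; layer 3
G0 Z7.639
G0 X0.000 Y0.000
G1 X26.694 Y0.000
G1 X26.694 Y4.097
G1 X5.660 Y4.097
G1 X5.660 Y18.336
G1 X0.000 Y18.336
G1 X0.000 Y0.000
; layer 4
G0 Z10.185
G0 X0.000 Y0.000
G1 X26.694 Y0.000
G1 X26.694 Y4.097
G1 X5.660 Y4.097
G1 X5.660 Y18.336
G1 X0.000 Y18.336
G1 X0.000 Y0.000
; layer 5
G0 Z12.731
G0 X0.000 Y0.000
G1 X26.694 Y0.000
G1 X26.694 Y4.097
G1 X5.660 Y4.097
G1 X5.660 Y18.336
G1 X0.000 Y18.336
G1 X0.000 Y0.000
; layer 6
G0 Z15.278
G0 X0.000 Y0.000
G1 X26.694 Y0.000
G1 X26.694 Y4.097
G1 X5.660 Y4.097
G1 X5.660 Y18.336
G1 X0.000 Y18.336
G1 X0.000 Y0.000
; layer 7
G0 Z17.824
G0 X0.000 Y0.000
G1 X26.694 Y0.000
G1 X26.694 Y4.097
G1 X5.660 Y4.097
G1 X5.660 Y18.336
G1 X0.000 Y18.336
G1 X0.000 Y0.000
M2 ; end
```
solid part
  facet normal 0.0000 0.0000 -1.0000
    outer loop
      vertex 26.694 4.097 0.000
      vertex 26.694 0.000 0.000
      vertex 0.000 0.000 0.000
    endloop
  endfacet
  facet normal 0.0000 0.0000 -1.0000
    outer loop
      vertex 5.660 4.097 0.000
      vertex 26.694 4.097 0.000
      vertex 0.000 0.000 0.000
    endloop
  endfacet
  facet normal 0.0000 0.0000 -1.0000
    outer loop
      vertex 5.660 18.336 0.000
      vertex 5.660 4.097 0.000
      vertex 0.000 0.000 0.000
    endloop
  endfacet
  facet normal 0.0000 0.0000 -1.0000
    outer loop
      vertex 0.000 18.336 0.000
      vertex 5.660 18.336 0.000
      vertex 0.000 0.000 0.000
    endloop
  endfacet
  facet normal 0.0000 0.0000 1.0000
    outer loop
      vertex 0.000 0.000 17.824
      vertex 26.694 0.000 17.824
      vertex 26.694 4.097 17.824
    endloop
  endfacet
  facet normal 0.0000 0.0000 1.0000
    outer loop
      vertex 0.000 0.000 17.824
      vertex 26.694 4.097 17.824
      vertex 5.660 4.097 17.824
    endloop
  endfacet
  facet normal 0.0000 0.0000 1.0000
    outer loop
      vertex 0.000 0.000 17.824
      vertex 5.660 4.097 17.824
      vertex 5.660 18.336 17.824
    endloop
  endfacet
  facet normal 0.0000 0.0000 1.0000
    outer loop
      vertex 0.000 0.000 17.824
      vertex 5.660 18.336 17.824
      vertex 0.000 18.336 17.824
    endloop
  endfacet
  facet normal 0.0000 -1.0000 0.0000
    outer loop
      vertex 0.000 0.000 0.000
      vertex 26.694 0.000 0.000
      vertex 26.694 0.000 17.824
    endloop
  endfacet
  facet normal 0.0000 -1.0000 0.0000
    outer loop
      vertex 0.000 0.000 0.000
      vertex 26.694 0.000 17.824
      vertex 0.000 0.000 17.824
    endloop
  endfacet
  facet normal 1.0000 0.0000 0.0000
    outer loop
      vertex 26.694 0.000 0.000
      vertex 26.694 4.097 0.000
      vertex 26.694 4.097 17.824
    endloop
  endfacet
  facet normal 1.0000 0.0000 0.0000
    outer loop
      vertex 26.694 0.000 0.000
      vertex 26.694 4.097 17.824
      vertex 26.694 0.000 17.824
    endloop
  endfacet
  facet normal 0.0000 1.0000 0.0000
    outer loop
      vertex 26.694 4.097 0.000
      vertex 5.660 4.097 0.000
      vertex 5.660 4.097 17.824
    endloop
  endfacet
  facet normal 0.0000 1.0000 0.0000
    outer loop
      vertex 26.694 4.097 0.000
      vertex 5.660 4.097 17.824
      vertex 26.694 4.097 17.824
    endloop
  endfacet
  facet normal 1.0000 0.0000 0.0000
    outer loop
      vertex 5.660 4.097 0.000
      vertex 5.660 18.336 0.000
      vertex 5.660 18.336 17.824
    endloop
  endfacet
  facet normal 1.0000 0.0000 0.0000
    outer loop
      vertex 5.660 4.097 0.000
      vertex 5.660 18.336 17.824
      vertex 5.660 4.097 17.824
    endloop
  endfacet
  facet normal 0.0000 1.0000 0.0000
    outer loop
      vertex 5.660 18.336 0.000
      vertex 0.000 18.336 0.000
      vertex 0.000 18.336 17.824
    endloop
  endfacet
  facet normal 0.0000 1.0000 0.0000
    outer loop
      vertex 5.660 18.336 0.000
      vertex 0.000 18.336 17.824
      vertex 5.660 18.336 17.824
    endloop
  endfacet
  facet normal -1.0000 0.0000 0.0000
    outer loop
      vertex 0.000 18.336 0.000
      vertex 0.000 0.000 0.000
      vertex 0.000 0.000 17.824
    endloop
  endfacet
  facet normal -1.0000 0.0000 0.0000
    outer loop
      vertex 0.000 18.336 0.000
      vertex 0.000 0.000 17.824
      vertex 0.000 18.336 17.824
    endloop
  endfacet
endsolid part

The G0 Z moves step by Δz≈2.546 mm. Every layer's G1 loop is the same polygon, so the solid is a straight extrusion of it from z=0 to z≈17.8. Closing with flat bottom and top caps and triangulating gives 20 facets — an L-shaped prism: outer 26.7 × 18.3 mm, arm thicknesses ≈ 4.1 mm (horizontal) and 5.66 mm (vertical), extruded 17.8 mm in z.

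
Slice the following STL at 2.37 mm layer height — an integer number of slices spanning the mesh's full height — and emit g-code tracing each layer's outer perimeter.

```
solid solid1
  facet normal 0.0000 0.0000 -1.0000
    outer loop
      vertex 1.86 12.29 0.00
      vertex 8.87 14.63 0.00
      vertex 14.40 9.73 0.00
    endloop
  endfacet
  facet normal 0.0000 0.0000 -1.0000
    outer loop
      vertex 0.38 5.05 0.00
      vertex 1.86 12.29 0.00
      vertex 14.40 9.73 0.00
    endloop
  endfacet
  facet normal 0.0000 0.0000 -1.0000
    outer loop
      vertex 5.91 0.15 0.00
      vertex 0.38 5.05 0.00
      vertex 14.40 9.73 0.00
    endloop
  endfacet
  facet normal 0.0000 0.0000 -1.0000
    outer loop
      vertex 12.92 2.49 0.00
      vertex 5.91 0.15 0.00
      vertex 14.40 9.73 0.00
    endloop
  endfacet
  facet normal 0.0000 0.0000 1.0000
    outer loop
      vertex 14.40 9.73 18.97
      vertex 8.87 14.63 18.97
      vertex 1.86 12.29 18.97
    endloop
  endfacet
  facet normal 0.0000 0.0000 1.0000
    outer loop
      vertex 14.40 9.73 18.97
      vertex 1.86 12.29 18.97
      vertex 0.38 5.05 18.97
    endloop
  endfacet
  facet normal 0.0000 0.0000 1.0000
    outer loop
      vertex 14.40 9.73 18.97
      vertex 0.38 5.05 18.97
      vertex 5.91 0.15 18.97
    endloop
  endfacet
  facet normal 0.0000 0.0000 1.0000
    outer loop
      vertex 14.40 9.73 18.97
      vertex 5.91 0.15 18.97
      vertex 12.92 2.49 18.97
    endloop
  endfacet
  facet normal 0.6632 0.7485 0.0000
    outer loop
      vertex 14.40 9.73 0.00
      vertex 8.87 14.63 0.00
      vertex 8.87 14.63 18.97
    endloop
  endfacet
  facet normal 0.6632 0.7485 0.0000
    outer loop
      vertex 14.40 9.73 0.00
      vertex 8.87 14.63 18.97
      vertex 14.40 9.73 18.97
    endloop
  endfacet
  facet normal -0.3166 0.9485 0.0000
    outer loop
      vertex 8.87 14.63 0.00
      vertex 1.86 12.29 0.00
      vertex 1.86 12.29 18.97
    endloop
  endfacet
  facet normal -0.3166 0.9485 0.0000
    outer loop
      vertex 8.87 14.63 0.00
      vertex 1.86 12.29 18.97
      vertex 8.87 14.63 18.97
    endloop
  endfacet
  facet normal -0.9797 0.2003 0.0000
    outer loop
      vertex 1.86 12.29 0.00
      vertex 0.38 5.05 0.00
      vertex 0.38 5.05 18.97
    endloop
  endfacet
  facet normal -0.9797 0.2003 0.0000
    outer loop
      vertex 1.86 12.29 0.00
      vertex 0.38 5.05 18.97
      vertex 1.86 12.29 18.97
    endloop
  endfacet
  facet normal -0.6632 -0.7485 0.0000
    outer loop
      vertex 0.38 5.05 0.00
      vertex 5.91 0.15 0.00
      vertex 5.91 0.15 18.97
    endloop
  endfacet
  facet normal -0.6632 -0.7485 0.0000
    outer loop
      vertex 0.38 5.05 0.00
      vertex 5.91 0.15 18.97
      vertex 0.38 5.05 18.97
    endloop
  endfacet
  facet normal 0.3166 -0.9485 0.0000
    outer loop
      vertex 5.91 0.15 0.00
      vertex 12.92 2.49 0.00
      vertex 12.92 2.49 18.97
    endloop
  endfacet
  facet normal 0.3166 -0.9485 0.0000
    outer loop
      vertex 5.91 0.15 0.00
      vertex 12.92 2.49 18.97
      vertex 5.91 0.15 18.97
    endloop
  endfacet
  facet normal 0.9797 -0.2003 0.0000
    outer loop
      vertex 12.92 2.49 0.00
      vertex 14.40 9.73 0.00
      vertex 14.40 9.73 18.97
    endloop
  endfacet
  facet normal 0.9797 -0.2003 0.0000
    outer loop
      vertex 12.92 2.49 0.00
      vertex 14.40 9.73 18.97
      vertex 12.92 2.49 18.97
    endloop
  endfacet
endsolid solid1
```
; perimeter-only toolpath
G21 ; units = mm
G90 ; absolute positioning
G28 ; home
; layer 1
G0 Z2.37
G0 X14.40 Y9.73
G1 X8.87 Y14.63
G1 X1.86 Y12.29
G1 X0.38 Y5.05
G1 X5.91 Y0.15
G1 X12.92 Y2.49
G1 X14.40 Y9.73
; layer 2
G0 Z4.74
G0 X14.40 Y9.73
G1 X8.87 Y14.63
G1 X1.86 Y12.29
G1 X0.38 Y5.05
G1 X5.91 Y0.15
G1 X12.92 Y2.49
G1 X14.40 Y9.73
; layer 3
G0 Z7.11
G0 X14.40 Y9.73
G1 X8.87 Y14.63
G1 X1.86 Y12.29
G1 X0.38 Y5.05
G1 X5.91 Y0.15
G1 X12.92 Y2.49
G1 X14.40 Y9.73
; layer 4
G0 Z9.48
G0 X14.40 Y9.73
G1 X8.87 Y14.63
G1 X1.86 Y12.29
G1 X0.38 Y5.05
G1 X5.91 Y0.15
G1 X12.92 Y2.49
G1 X14.40 Y9.73
; layer 5
G0 Z11.86
G0 X14.40 Y9.73
G1 X8.87 Y14.63
G1 X1.86 Y12.29
G1 X0.38 Y5.05
G1 X5.91 Y0.15
G1 X12.92 Y2.49
G1 X14.40 Y9.73
; layer 6
G0 Z14.23
G0 X14.40 Y9.73
G1 X8.87 Y14.63
G1 X1.86 Y12.29
G1 X0.38 Y5.05
G1 X5.91 Y0.15
G1 X12.92 Y2.49
G1 X14.40 Y9.73
; layer 7
G0 Z16.60
G0 X14.40 Y9.73
G1 X8.87 Y14.63
G1 X1.86 Y12.29
G1 X0.38 Y5.05
G1 X5.91 Y0.15
G1 X12.92 Y2.49
G1 X14.40 Y9.73
; layer 8
G0 Z18.97
G0 X14.40 Y9.73
G1 X8.87 Y14.63
G1 X1.86 Y12.29
G1 X0.38 Y5.05
G1 X5.91 Y0.15
G1 X12.92 Y2.49
G1 X14.40 Y9.73
M2 ; end

The solid is a regular 6-sided prism (a cylinder approximated with 6 flat sides), circumscribed radius ≈ 7.39 mm, height ≈ 19 mm. Slicing at Δz = 2.37 mm — 8 equal slices spanning the solid's height, so layer i sits at z = i·h/8 — gives 8 non-empty perimeters. Each is a 6-segment closed polygon; G0 lifts to the layer z and rapids to the start vertex, then G1 traces the edges.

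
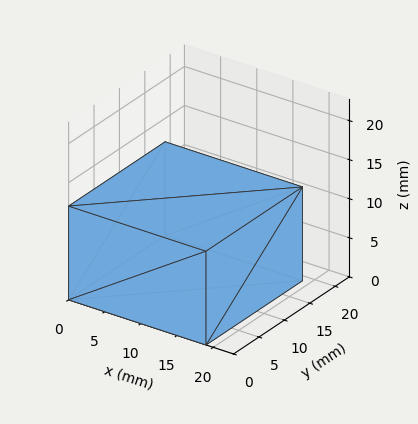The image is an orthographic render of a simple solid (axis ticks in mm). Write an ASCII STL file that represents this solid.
Reading the render: the shape is a rectangular box, roughly 19 × 19 mm footprint and 12 mm tall (dimensions read to the nearest mm from the axis ticks). For the STL, each face is triangulated and given an outward normal.

solid part
  facet normal 0.0000 0.0000 -1.0000
    outer loop
      vertex 19.00 19.00 0.00
      vertex 19.00 0.00 0.00
      vertex 0.00 0.00 0.00
    endloop
  endfacet
  facet normal 0.0000 0.0000 -1.0000
    outer loop
      vertex 0.00 19.00 0.00
      vertex 19.00 19.00 0.00
      vertex 0.00 0.00 0.00
    endloop
  endfacet
  facet normal 0.0000 0.0000 1.0000
    outer loop
      vertex 0.00 0.00 12.00
      vertex 19.00 0.00 12.00
      vertex 19.00 19.00 12.00
    endloop
  endfacet
  facet normal 0.0000 0.0000 1.0000
    outer loop
      vertex 0.00 0.00 12.00
      vertex 19.00 19.00 12.00
      vertex 0.00 19.00 12.00
    endloop
  endfacet
  facet normal 0.0000 -1.0000 0.0000
    outer loop
      vertex 0.00 0.00 0.00
      vertex 19.00 0.00 0.00
      vertex 19.00 0.00 12.00
    endloop
  endfacet
  facet normal 0.0000 -1.0000 0.0000
    outer loop
      vertex 0.00 0.00 0.00
      vertex 19.00 0.00 12.00
      vertex 0.00 0.00 12.00
    endloop
  endfacet
  facet normal 0.0000 1.0000 0.0000
    outer loop
      vertex 19.00 19.00 12.00
      vertex 19.00 19.00 0.00
      vertex 0.00 19.00 0.00
    endloop
  endfacet
  facet normal 0.0000 1.0000 0.0000
    outer loop
      vertex 0.00 19.00 12.00
      vertex 19.00 19.00 12.00
      vertex 0.00 19.00 0.00
    endloop
  endfacet
  facet normal -1.0000 0.0000 0.0000
    outer loop
      vertex 0.00 19.00 12.00
      vertex 0.00 19.00 0.00
      vertex 0.00 0.00 0.00
    endloop
  endfacet
  facet normal -1.0000 0.0000 0.0000
    outer loop
      vertex 0.00 0.00 12.00
      vertex 0.00 19.00 12.00
      vertex 0.00 0.00 0.00
    endloop
  endfacet
  facet normal 1.0000 0.0000 0.0000
    outer loop
      vertex 19.00 0.00 0.00
      vertex 19.00 19.00 0.00
      vertex 19.00 19.00 12.00
    endloop
  endfacet
  facet normal 1.0000 0.0000 0.0000
    outer loop
      vertex 19.00 0.00 0.00
      vertex 19.00 19.00 12.00
      vertex 19.00 0.00 12.00
    endloop
  endfacet
endsolid part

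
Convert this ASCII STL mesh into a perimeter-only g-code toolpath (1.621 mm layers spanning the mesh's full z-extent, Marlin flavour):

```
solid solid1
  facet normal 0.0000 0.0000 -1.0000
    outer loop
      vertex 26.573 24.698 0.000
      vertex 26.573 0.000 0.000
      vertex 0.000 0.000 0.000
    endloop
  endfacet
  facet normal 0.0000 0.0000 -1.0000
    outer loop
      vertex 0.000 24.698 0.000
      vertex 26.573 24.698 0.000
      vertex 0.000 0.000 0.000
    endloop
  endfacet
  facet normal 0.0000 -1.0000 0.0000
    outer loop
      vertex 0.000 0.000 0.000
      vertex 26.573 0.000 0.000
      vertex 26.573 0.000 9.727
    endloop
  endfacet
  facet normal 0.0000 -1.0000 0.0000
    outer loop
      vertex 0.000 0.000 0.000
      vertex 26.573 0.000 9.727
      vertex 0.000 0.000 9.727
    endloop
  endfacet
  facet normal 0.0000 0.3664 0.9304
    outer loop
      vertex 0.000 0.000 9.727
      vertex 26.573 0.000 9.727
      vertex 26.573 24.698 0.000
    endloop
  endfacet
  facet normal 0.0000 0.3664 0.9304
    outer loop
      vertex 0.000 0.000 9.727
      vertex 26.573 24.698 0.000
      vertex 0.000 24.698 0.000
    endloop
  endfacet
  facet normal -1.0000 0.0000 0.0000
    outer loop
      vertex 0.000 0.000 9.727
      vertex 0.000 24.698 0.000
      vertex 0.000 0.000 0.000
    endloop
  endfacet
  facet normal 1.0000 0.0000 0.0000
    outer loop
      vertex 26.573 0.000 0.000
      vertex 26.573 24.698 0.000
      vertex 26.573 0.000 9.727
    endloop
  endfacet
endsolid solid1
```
; perimeter-only toolpath
G21 ; units = mm
G90 ; absolute positioning
G28 ; home
; layer 1
G0 Z1.621
G0 X0.000 Y0.000
G1 X26.573 Y0.000
G1 X26.573 Y20.582
G1 X0.000 Y20.582
G1 X0.000 Y0.000
; layer 2
G0 Z3.242
G0 X0.000 Y0.000
G1 X26.573 Y0.000
G1 X26.573 Y16.465
G1 X0.000 Y16.465
G1 X0.000 Y0.000
; layer 3
G0 Z4.864
G0 X0.000 Y0.000
G1 X26.573 Y0.000
G1 X26.573 Y12.349
G1 X0.000 Y12.349
G1 X0.000 Y0.000
; layer 4
G0 Z6.485
G0 X0.000 Y0.000
G1 X26.573 Y0.000
G1 X26.573 Y8.233
G1 X0.000 Y8.233
G1 X0.000 Y0.000
; layer 5
G0 Z8.106
G0 X0.000 Y0.000
G1 X26.573 Y0.000
G1 X26.573 Y4.116
G1 X0.000 Y4.116
G1 X0.000 Y0.000
M2 ; end

The solid is a wedge (ramp): 26.6 × 24.7 mm base, rising to 9.73 mm along the y=0 edge and sloping linearly to z=0 at y=24.7. Slicing at Δz = 1.621 mm — 6 equal slices spanning the solid's height, so layer i sits at z = i·h/6 — gives 5 non-empty perimeters. Each is a 4-segment closed polygon; G0 lifts to the layer z and rapids to the start vertex, then G1 traces the edges. The cross-section shrinks linearly with z (the slice at the apex is degenerate and omitted).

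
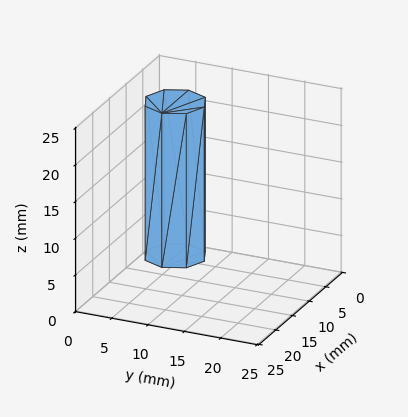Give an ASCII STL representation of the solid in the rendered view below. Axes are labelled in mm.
Reading the render: the shape is a regular 8-sided prism (a cylinder approximated with 8 flat sides), circumscribed radius ≈ 4 mm, height ≈ 21 mm (dimensions read to the nearest mm from the axis ticks). For the STL, each face is triangulated and given an outward normal.

solid part
  facet normal 0.0000 0.0000 -1.0000
    outer loop
      vertex 4.00 8.00 0.00
      vertex 6.83 6.83 0.00
      vertex 8.00 4.00 0.00
    endloop
  endfacet
  facet normal 0.0000 0.0000 -1.0000
    outer loop
      vertex 1.17 6.83 0.00
      vertex 4.00 8.00 0.00
      vertex 8.00 4.00 0.00
    endloop
  endfacet
  facet normal 0.0000 0.0000 -1.0000
    outer loop
      vertex 0.00 4.00 0.00
      vertex 1.17 6.83 0.00
      vertex 8.00 4.00 0.00
    endloop
  endfacet
  facet normal 0.0000 0.0000 -1.0000
    outer loop
      vertex 1.17 1.17 0.00
      vertex 0.00 4.00 0.00
      vertex 8.00 4.00 0.00
    endloop
  endfacet
  facet normal 0.0000 0.0000 -1.0000
    outer loop
      vertex 4.00 0.00 0.00
      vertex 1.17 1.17 0.00
      vertex 8.00 4.00 0.00
    endloop
  endfacet
  facet normal 0.0000 0.0000 -1.0000
    outer loop
      vertex 6.83 1.17 0.00
      vertex 4.00 0.00 0.00
      vertex 8.00 4.00 0.00
    endloop
  endfacet
  facet normal 0.0000 0.0000 1.0000
    outer loop
      vertex 8.00 4.00 21.00
      vertex 6.83 6.83 21.00
      vertex 4.00 8.00 21.00
    endloop
  endfacet
  facet normal 0.0000 0.0000 1.0000
    outer loop
      vertex 8.00 4.00 21.00
      vertex 4.00 8.00 21.00
      vertex 1.17 6.83 21.00
    endloop
  endfacet
  facet normal 0.0000 0.0000 1.0000
    outer loop
      vertex 8.00 4.00 21.00
      vertex 1.17 6.83 21.00
      vertex 0.00 4.00 21.00
    endloop
  endfacet
  facet normal 0.0000 0.0000 1.0000
    outer loop
      vertex 8.00 4.00 21.00
      vertex 0.00 4.00 21.00
      vertex 1.17 1.17 21.00
    endloop
  endfacet
  facet normal 0.0000 0.0000 1.0000
    outer loop
      vertex 8.00 4.00 21.00
      vertex 1.17 1.17 21.00
      vertex 4.00 0.00 21.00
    endloop
  endfacet
  facet normal 0.0000 0.0000 1.0000
    outer loop
      vertex 8.00 4.00 21.00
      vertex 4.00 0.00 21.00
      vertex 6.83 1.17 21.00
    endloop
  endfacet
  facet normal 0.9241 0.3821 0.0000
    outer loop
      vertex 8.00 4.00 0.00
      vertex 6.83 6.83 0.00
      vertex 6.83 6.83 21.00
    endloop
  endfacet
  facet normal 0.9241 0.3821 0.0000
    outer loop
      vertex 8.00 4.00 0.00
      vertex 6.83 6.83 21.00
      vertex 8.00 4.00 21.00
    endloop
  endfacet
  facet normal 0.3821 0.9241 0.0000
    outer loop
      vertex 6.83 6.83 0.00
      vertex 4.00 8.00 0.00
      vertex 4.00 8.00 21.00
    endloop
  endfacet
  facet normal 0.3821 0.9241 0.0000
    outer loop
      vertex 6.83 6.83 0.00
      vertex 4.00 8.00 21.00
      vertex 6.83 6.83 21.00
    endloop
  endfacet
  facet normal -0.3821 0.9241 0.0000
    outer loop
      vertex 4.00 8.00 0.00
      vertex 1.17 6.83 0.00
      vertex 1.17 6.83 21.00
    endloop
  endfacet
  facet normal -0.3821 0.9241 0.0000
    outer loop
      vertex 4.00 8.00 0.00
      vertex 1.17 6.83 21.00
      vertex 4.00 8.00 21.00
    endloop
  endfacet
  facet normal -0.9241 0.3821 0.0000
    outer loop
      vertex 1.17 6.83 0.00
      vertex 0.00 4.00 0.00
      vertex 0.00 4.00 21.00
    endloop
  endfacet
  facet normal -0.9241 0.3821 0.0000
    outer loop
      vertex 1.17 6.83 0.00
      vertex 0.00 4.00 21.00
      vertex 1.17 6.83 21.00
    endloop
  endfacet
  facet normal -0.9241 -0.3821 0.0000
    outer loop
      vertex 0.00 4.00 0.00
      vertex 1.17 1.17 0.00
      vertex 1.17 1.17 21.00
    endloop
  endfacet
  facet normal -0.9241 -0.3821 0.0000
    outer loop
      vertex 0.00 4.00 0.00
      vertex 1.17 1.17 21.00
      vertex 0.00 4.00 21.00
    endloop
  endfacet
  facet normal -0.3821 -0.9241 0.0000
    outer loop
      vertex 1.17 1.17 0.00
      vertex 4.00 0.00 0.00
      vertex 4.00 0.00 21.00
    endloop
  endfacet
  facet normal -0.3821 -0.9241 0.0000
    outer loop
      vertex 1.17 1.17 0.00
      vertex 4.00 0.00 21.00
      vertex 1.17 1.17 21.00
    endloop
  endfacet
  facet normal 0.3821 -0.9241 0.0000
    outer loop
      vertex 4.00 0.00 0.00
      vertex 6.83 1.17 0.00
      vertex 6.83 1.17 21.00
    endloop
  endfacet
  facet normal 0.3821 -0.9241 0.0000
    outer loop
      vertex 4.00 0.00 0.00
      vertex 6.83 1.17 21.00
      vertex 4.00 0.00 21.00
    endloop
  endfacet
  facet normal 0.9241 -0.3821 0.0000
    outer loop
      vertex 6.83 1.17 0.00
      vertex 8.00 4.00 0.00
      vertex 8.00 4.00 21.00
    endloop
  endfacet
  facet normal 0.9241 -0.3821 0.0000
    outer loop
      vertex 6.83 1.17 0.00
      vertex 8.00 4.00 21.00
      vertex 6.83 1.17 21.00
    endloop
  endfacet
endsolid part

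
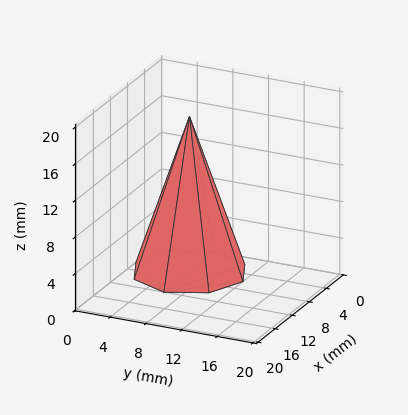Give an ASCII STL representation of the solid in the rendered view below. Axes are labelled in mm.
Reading the render: the shape is a regular 8-sided pyramid, base circumscribed radius ≈ 6 mm, apex at z ≈ 17 mm (dimensions read to the nearest mm from the axis ticks). For the STL, each face is triangulated and given an outward normal.

solid part
  facet normal 0.0000 0.0000 -1.0000
    outer loop
      vertex 6.0 12.0 0.0
      vertex 10.2 10.2 0.0
      vertex 12.0 6.0 0.0
    endloop
  endfacet
  facet normal 0.0000 0.0000 -1.0000
    outer loop
      vertex 1.8 10.2 0.0
      vertex 6.0 12.0 0.0
      vertex 12.0 6.0 0.0
    endloop
  endfacet
  facet normal 0.0000 0.0000 -1.0000
    outer loop
      vertex 0.0 6.0 0.0
      vertex 1.8 10.2 0.0
      vertex 12.0 6.0 0.0
    endloop
  endfacet
  facet normal 0.0000 0.0000 -1.0000
    outer loop
      vertex 1.8 1.8 0.0
      vertex 0.0 6.0 0.0
      vertex 12.0 6.0 0.0
    endloop
  endfacet
  facet normal 0.0000 0.0000 -1.0000
    outer loop
      vertex 6.0 0.0 0.0
      vertex 1.8 1.8 0.0
      vertex 12.0 6.0 0.0
    endloop
  endfacet
  facet normal 0.0000 0.0000 -1.0000
    outer loop
      vertex 10.2 1.8 0.0
      vertex 6.0 0.0 0.0
      vertex 12.0 6.0 0.0
    endloop
  endfacet
  facet normal 0.8743 0.3747 0.3086
    outer loop
      vertex 12.0 6.0 0.0
      vertex 10.2 10.2 0.0
      vertex 6.0 6.0 17.0
    endloop
  endfacet
  facet normal 0.3747 0.8743 0.3086
    outer loop
      vertex 10.2 10.2 0.0
      vertex 6.0 12.0 0.0
      vertex 6.0 6.0 17.0
    endloop
  endfacet
  facet normal -0.3747 0.8743 0.3086
    outer loop
      vertex 6.0 12.0 0.0
      vertex 1.8 10.2 0.0
      vertex 6.0 6.0 17.0
    endloop
  endfacet
  facet normal -0.8743 0.3747 0.3086
    outer loop
      vertex 1.8 10.2 0.0
      vertex 0.0 6.0 0.0
      vertex 6.0 6.0 17.0
    endloop
  endfacet
  facet normal -0.8743 -0.3747 0.3086
    outer loop
      vertex 0.0 6.0 0.0
      vertex 1.8 1.8 0.0
      vertex 6.0 6.0 17.0
    endloop
  endfacet
  facet normal -0.3747 -0.8743 0.3086
    outer loop
      vertex 1.8 1.8 0.0
      vertex 6.0 0.0 0.0
      vertex 6.0 6.0 17.0
    endloop
  endfacet
  facet normal 0.3747 -0.8743 0.3086
    outer loop
      vertex 6.0 0.0 0.0
      vertex 10.2 1.8 0.0
      vertex 6.0 6.0 17.0
    endloop
  endfacet
  facet normal 0.8743 -0.3747 0.3086
    outer loop
      vertex 10.2 1.8 0.0
      vertex 12.0 6.0 0.0
      vertex 6.0 6.0 17.0
    endloop
  endfacet
endsolid part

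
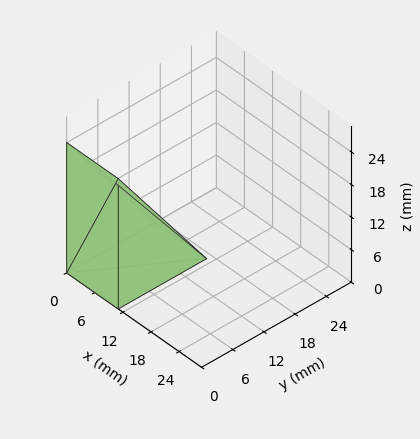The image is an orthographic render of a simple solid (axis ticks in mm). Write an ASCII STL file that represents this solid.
Reading the render: the shape is a wedge (ramp): 11 × 17 mm base, rising to 24 mm along the y=0 edge and sloping linearly to z=0 at y=17 (dimensions read to the nearest mm from the axis ticks). For the STL, each face is triangulated and given an outward normal.

solid part
  facet normal 0.0000 0.0000 -1.0000
    outer loop
      vertex 11.000 17.000 0.000
      vertex 11.000 0.000 0.000
      vertex 0.000 0.000 0.000
    endloop
  endfacet
  facet normal 0.0000 0.0000 -1.0000
    outer loop
      vertex 0.000 17.000 0.000
      vertex 11.000 17.000 0.000
      vertex 0.000 0.000 0.000
    endloop
  endfacet
  facet normal 0.0000 -1.0000 0.0000
    outer loop
      vertex 0.000 0.000 0.000
      vertex 11.000 0.000 0.000
      vertex 11.000 0.000 24.000
    endloop
  endfacet
  facet normal 0.0000 -1.0000 0.0000
    outer loop
      vertex 0.000 0.000 0.000
      vertex 11.000 0.000 24.000
      vertex 0.000 0.000 24.000
    endloop
  endfacet
  facet normal 0.0000 0.8160 0.5780
    outer loop
      vertex 0.000 0.000 24.000
      vertex 11.000 0.000 24.000
      vertex 11.000 17.000 0.000
    endloop
  endfacet
  facet normal 0.0000 0.8160 0.5780
    outer loop
      vertex 0.000 0.000 24.000
      vertex 11.000 17.000 0.000
      vertex 0.000 17.000 0.000
    endloop
  endfacet
  facet normal -1.0000 0.0000 0.0000
    outer loop
      vertex 0.000 0.000 24.000
      vertex 0.000 17.000 0.000
      vertex 0.000 0.000 0.000
    endloop
  endfacet
  facet normal 1.0000 0.0000 0.0000
    outer loop
      vertex 11.000 0.000 0.000
      vertex 11.000 17.000 0.000
      vertex 11.000 0.000 24.000
    endloop
  endfacet
endsolid part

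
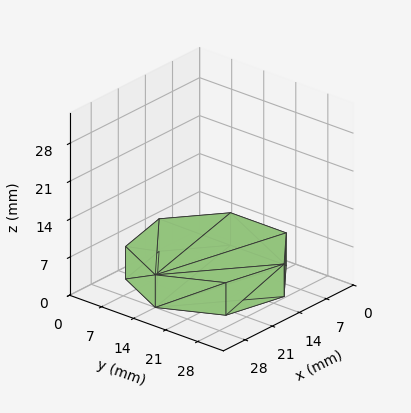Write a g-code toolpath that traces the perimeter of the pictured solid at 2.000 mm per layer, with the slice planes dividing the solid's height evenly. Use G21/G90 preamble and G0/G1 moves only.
Reading the render: the shape is a regular 7-sided prism (a cylinder approximated with 7 flat sides), circumscribed radius ≈ 14 mm, height ≈ 6 mm (dimensions read to the nearest mm from the axis ticks). For the g-code, the solid's height is divided into equal slices at the stated Δz and each level perimeter traced with G1 moves after a G0 lift.

; perimeter-only toolpath
G21 ; units = mm
G90 ; absolute positioning
G28 ; home
; layer 1
G0 Z2.000
G0 X28.000 Y14.000
G1 X22.729 Y24.946
G1 X10.885 Y27.649
G1 X1.386 Y20.074
G1 X1.386 Y7.926
G1 X10.885 Y0.351
G1 X22.729 Y3.054
G1 X28.000 Y14.000
; layer 2
G0 Z4.000
G0 X28.000 Y14.000
G1 X22.729 Y24.946
G1 X10.885 Y27.649
G1 X1.386 Y20.074
G1 X1.386 Y7.926
G1 X10.885 Y0.351
G1 X22.729 Y3.054
G1 X28.000 Y14.000
; layer 3
G0 Z6.000
G0 X28.000 Y14.000
G1 X22.729 Y24.946
G1 X10.885 Y27.649
G1 X1.386 Y20.074
G1 X1.386 Y7.926
G1 X10.885 Y0.351
G1 X22.729 Y3.054
G1 X28.000 Y14.000
M2 ; end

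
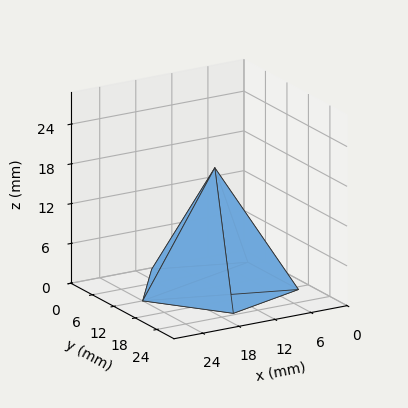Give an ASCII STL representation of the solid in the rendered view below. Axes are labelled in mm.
Reading the render: the shape is a regular 5-sided pyramid, base circumscribed radius ≈ 12 mm, apex at z ≈ 18 mm (dimensions read to the nearest mm from the axis ticks). For the STL, each face is triangulated and given an outward normal.

solid part
  facet normal 0.0000 0.0000 -1.0000
    outer loop
      vertex 2.29 19.05 0.00
      vertex 15.71 23.41 0.00
      vertex 24.00 12.00 0.00
    endloop
  endfacet
  facet normal 0.0000 0.0000 -1.0000
    outer loop
      vertex 2.29 4.95 0.00
      vertex 2.29 19.05 0.00
      vertex 24.00 12.00 0.00
    endloop
  endfacet
  facet normal 0.0000 0.0000 -1.0000
    outer loop
      vertex 15.71 0.59 0.00
      vertex 2.29 4.95 0.00
      vertex 24.00 12.00 0.00
    endloop
  endfacet
  facet normal 0.7120 0.5173 0.4747
    outer loop
      vertex 24.00 12.00 0.00
      vertex 15.71 23.41 0.00
      vertex 12.00 12.00 18.00
    endloop
  endfacet
  facet normal -0.2720 0.8371 0.4746
    outer loop
      vertex 15.71 23.41 0.00
      vertex 2.29 19.05 0.00
      vertex 12.00 12.00 18.00
    endloop
  endfacet
  facet normal -0.8801 0.0000 0.4748
    outer loop
      vertex 2.29 19.05 0.00
      vertex 2.29 4.95 0.00
      vertex 12.00 12.00 18.00
    endloop
  endfacet
  facet normal -0.2720 -0.8371 0.4746
    outer loop
      vertex 2.29 4.95 0.00
      vertex 15.71 0.59 0.00
      vertex 12.00 12.00 18.00
    endloop
  endfacet
  facet normal 0.7120 -0.5173 0.4747
    outer loop
      vertex 15.71 0.59 0.00
      vertex 24.00 12.00 0.00
      vertex 12.00 12.00 18.00
    endloop
  endfacet
endsolid part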